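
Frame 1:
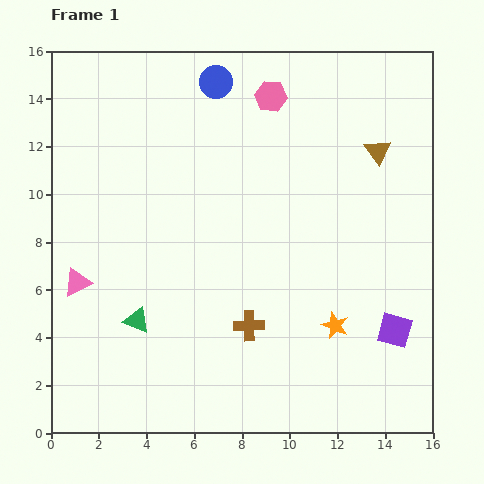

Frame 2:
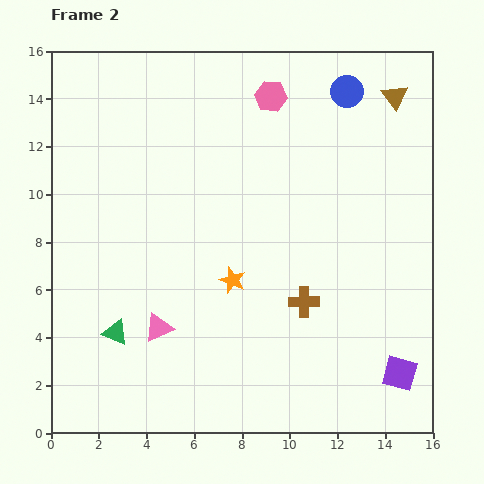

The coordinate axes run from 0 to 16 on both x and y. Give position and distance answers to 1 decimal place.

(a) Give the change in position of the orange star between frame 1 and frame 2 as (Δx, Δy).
(-4.3, 1.9)

The orange star was at (11.9, 4.5) in frame 1 and (7.6, 6.4) in frame 2.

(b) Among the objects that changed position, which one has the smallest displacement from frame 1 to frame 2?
the green triangle

(moved 1.0)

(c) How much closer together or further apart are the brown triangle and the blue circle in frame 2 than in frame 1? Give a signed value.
-5.4

Distance in frame 1: 7.4. Distance in frame 2: 2.0.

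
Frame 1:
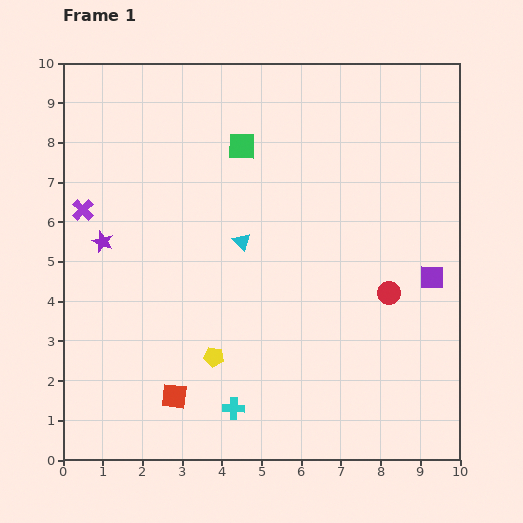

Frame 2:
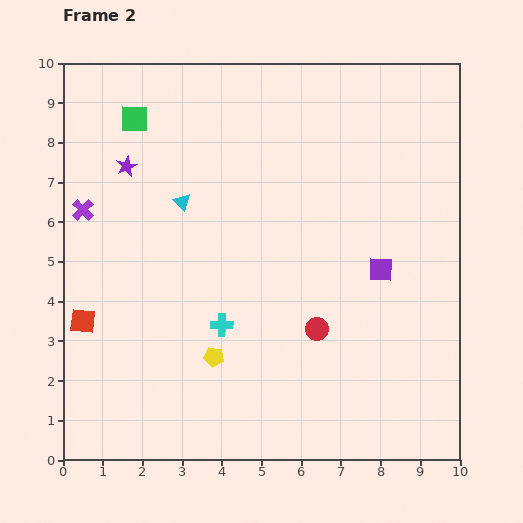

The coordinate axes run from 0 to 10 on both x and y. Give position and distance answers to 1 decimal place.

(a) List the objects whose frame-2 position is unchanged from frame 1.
the yellow pentagon, the purple cross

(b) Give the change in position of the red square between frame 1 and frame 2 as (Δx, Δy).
(-2.3, 1.9)

The red square was at (2.8, 1.6) in frame 1 and (0.5, 3.5) in frame 2.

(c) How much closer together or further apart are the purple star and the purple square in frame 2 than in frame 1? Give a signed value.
-1.4

Distance in frame 1: 8.3. Distance in frame 2: 6.9.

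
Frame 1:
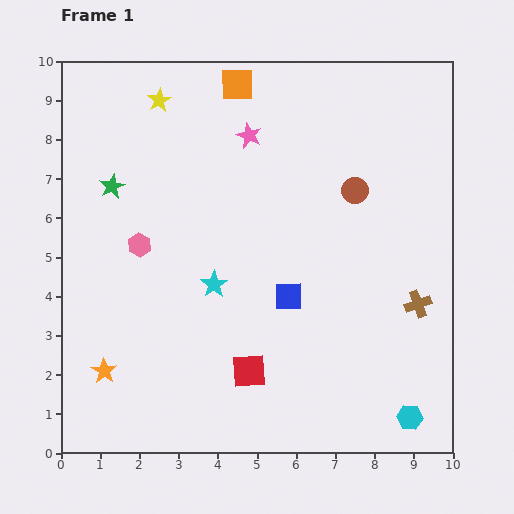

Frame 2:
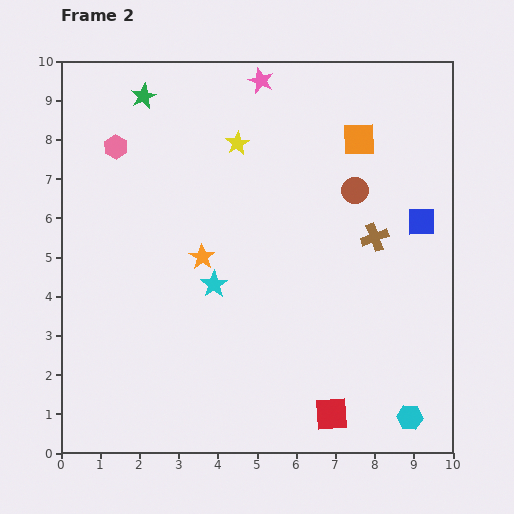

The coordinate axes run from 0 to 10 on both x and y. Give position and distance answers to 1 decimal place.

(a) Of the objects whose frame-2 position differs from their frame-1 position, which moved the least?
the pink star

(moved 1.4)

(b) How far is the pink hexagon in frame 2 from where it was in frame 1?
2.6

The pink hexagon moved from (2.0, 5.3) to (1.4, 7.8), a distance of √(0.6² + 2.5²) ≈ 2.6.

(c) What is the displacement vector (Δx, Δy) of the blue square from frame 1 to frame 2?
(3.4, 1.9)

The blue square was at (5.8, 4.0) in frame 1 and (9.2, 5.9) in frame 2.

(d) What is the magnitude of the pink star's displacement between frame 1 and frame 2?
1.4

The pink star moved from (4.8, 8.1) to (5.1, 9.5), a distance of √(0.3² + 1.4²) ≈ 1.4.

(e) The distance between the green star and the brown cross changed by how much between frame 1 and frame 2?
-1.5

Distance in frame 1: 8.4. Distance in frame 2: 6.9.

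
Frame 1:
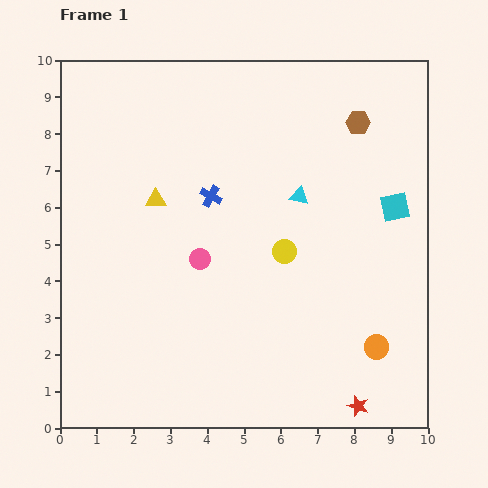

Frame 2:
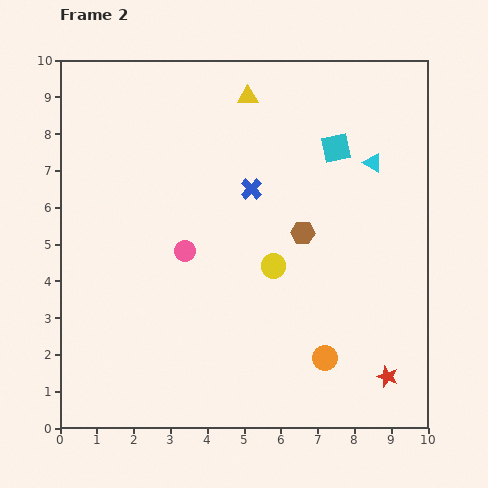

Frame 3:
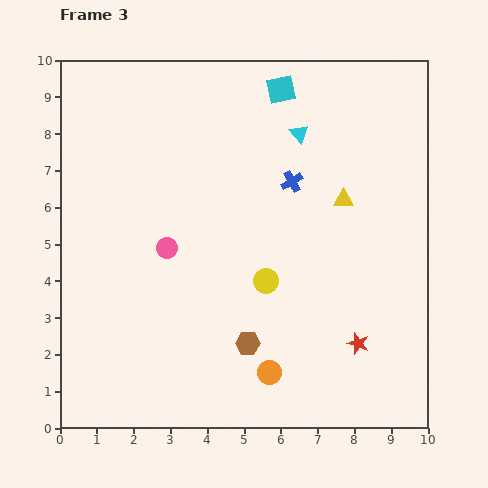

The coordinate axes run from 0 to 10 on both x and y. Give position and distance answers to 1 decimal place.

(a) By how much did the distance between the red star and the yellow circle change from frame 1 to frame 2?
-0.4

Distance in frame 1: 4.7. Distance in frame 2: 4.3.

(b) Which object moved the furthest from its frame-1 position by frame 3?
the brown hexagon

(moved 6.7; next 5.1)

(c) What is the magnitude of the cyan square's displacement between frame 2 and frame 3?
2.2

The cyan square moved from (7.5, 7.6) to (6.0, 9.2), a distance of √(1.5² + 1.6²) ≈ 2.2.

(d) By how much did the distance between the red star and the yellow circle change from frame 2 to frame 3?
-1.3

Distance in frame 2: 4.3. Distance in frame 3: 3.0.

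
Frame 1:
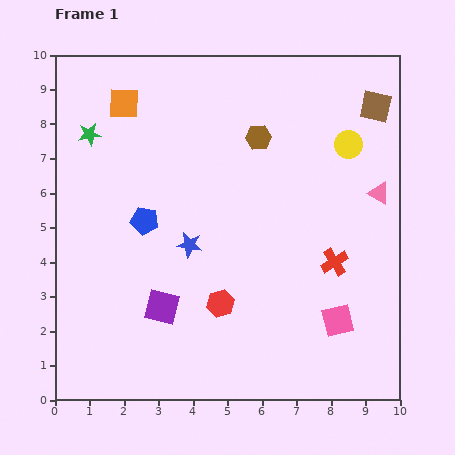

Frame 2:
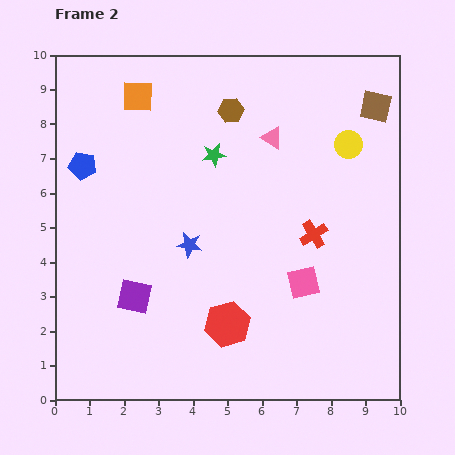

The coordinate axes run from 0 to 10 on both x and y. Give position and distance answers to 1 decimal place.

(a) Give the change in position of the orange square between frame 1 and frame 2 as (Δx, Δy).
(0.4, 0.2)

The orange square was at (2.0, 8.6) in frame 1 and (2.4, 8.8) in frame 2.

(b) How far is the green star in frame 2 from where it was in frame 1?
3.6

The green star moved from (1.0, 7.7) to (4.6, 7.1), a distance of √(3.6² + 0.6²) ≈ 3.6.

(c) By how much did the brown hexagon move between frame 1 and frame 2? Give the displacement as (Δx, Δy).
(-0.8, 0.8)

The brown hexagon was at (5.9, 7.6) in frame 1 and (5.1, 8.4) in frame 2.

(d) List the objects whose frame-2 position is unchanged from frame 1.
the yellow circle, the blue star, the brown square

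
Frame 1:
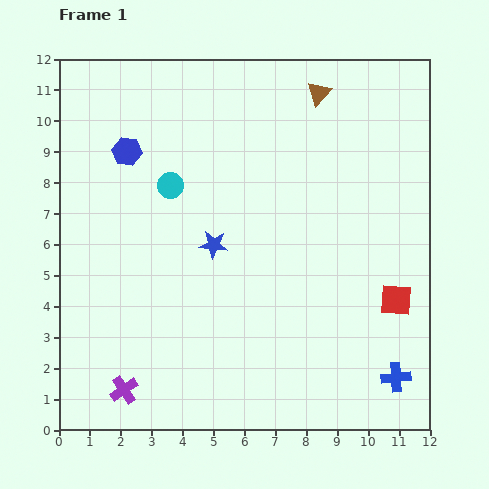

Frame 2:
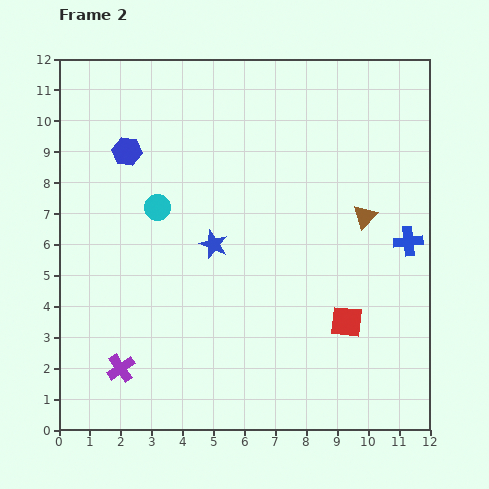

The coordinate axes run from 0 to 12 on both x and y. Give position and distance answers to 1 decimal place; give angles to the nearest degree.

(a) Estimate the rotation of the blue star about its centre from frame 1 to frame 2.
17° clockwise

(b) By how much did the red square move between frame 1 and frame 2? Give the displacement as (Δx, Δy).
(-1.6, -0.7)

The red square was at (10.9, 4.2) in frame 1 and (9.3, 3.5) in frame 2.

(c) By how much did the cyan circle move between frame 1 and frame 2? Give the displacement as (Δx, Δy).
(-0.4, -0.7)

The cyan circle was at (3.6, 7.9) in frame 1 and (3.2, 7.2) in frame 2.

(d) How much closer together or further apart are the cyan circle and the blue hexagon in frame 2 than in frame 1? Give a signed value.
+0.3

Distance in frame 1: 1.8. Distance in frame 2: 2.1.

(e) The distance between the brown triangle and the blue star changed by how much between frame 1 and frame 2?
-1.0

Distance in frame 1: 6.0. Distance in frame 2: 5.0.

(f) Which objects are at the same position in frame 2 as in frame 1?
the blue hexagon, the blue star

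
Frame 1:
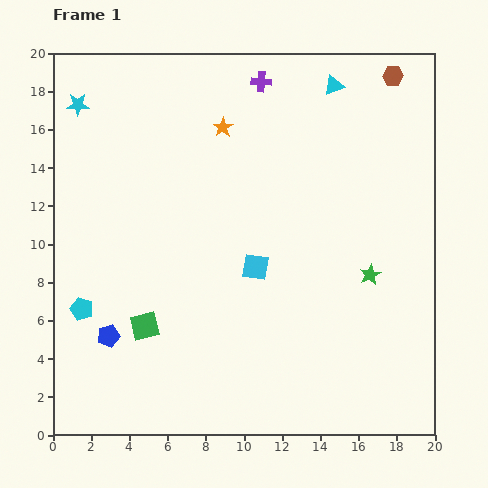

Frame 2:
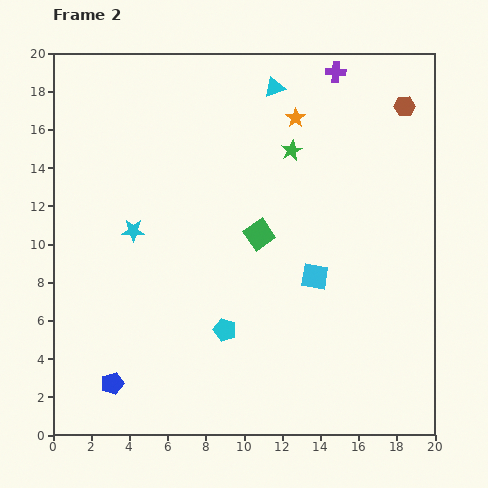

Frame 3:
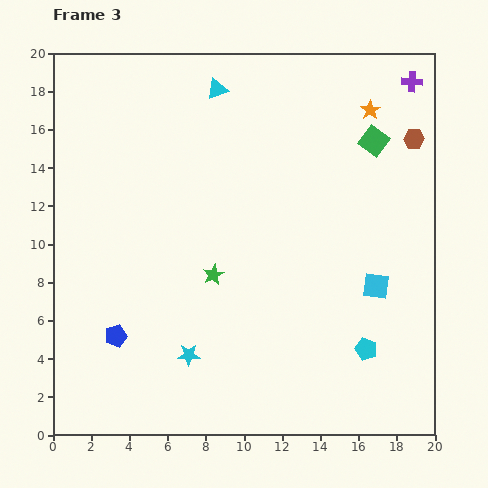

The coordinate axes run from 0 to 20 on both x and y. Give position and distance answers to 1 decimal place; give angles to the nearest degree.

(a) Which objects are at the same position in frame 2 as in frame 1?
none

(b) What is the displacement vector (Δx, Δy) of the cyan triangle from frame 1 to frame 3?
(-6.1, -0.2)

The cyan triangle was at (14.7, 18.3) in frame 1 and (8.6, 18.1) in frame 3.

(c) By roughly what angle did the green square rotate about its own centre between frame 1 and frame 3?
40° counter-clockwise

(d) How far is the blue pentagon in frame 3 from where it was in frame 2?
2.5

The blue pentagon moved from (3.1, 2.7) to (3.3, 5.2), a distance of √(0.2² + 2.5²) ≈ 2.5.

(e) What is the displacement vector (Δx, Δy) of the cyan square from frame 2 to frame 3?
(3.2, -0.5)

The cyan square was at (13.7, 8.3) in frame 2 and (16.9, 7.8) in frame 3.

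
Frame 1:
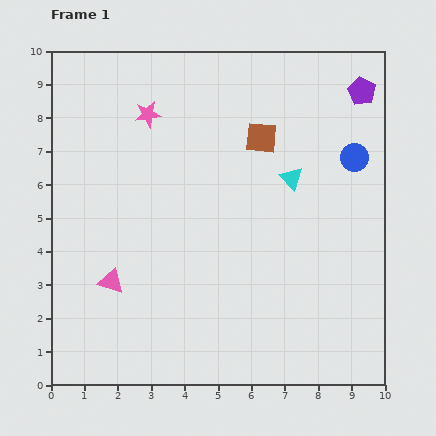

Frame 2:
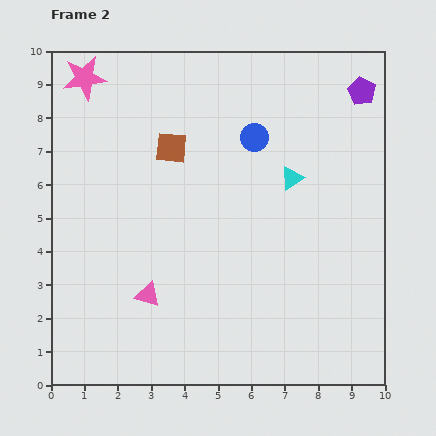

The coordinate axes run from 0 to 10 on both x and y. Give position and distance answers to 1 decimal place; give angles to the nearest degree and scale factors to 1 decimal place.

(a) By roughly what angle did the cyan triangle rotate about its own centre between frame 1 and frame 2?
42° clockwise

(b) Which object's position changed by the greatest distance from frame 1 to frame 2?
the blue circle

(moved 3.1; next 2.7)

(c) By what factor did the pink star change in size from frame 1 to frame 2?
1.7×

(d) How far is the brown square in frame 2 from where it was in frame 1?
2.7

The brown square moved from (6.3, 7.4) to (3.6, 7.1), a distance of √(2.7² + 0.3²) ≈ 2.7.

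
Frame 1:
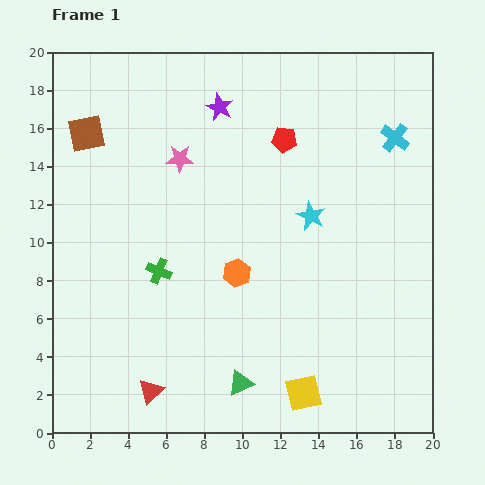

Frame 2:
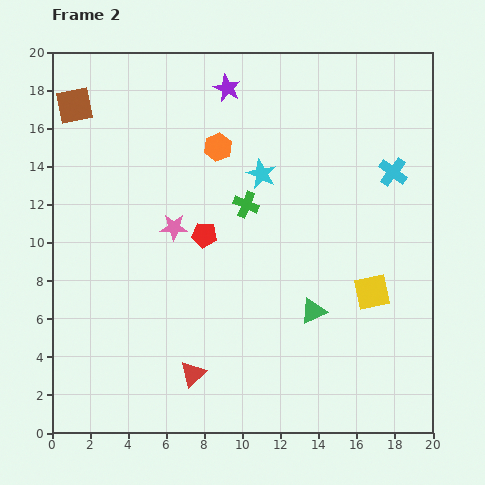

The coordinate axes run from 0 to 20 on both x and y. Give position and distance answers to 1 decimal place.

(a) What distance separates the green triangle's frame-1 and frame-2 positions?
5.4

The green triangle moved from (9.9, 2.6) to (13.7, 6.4), a distance of √(3.8² + 3.8²) ≈ 5.4.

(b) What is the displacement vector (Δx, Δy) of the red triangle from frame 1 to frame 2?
(2.2, 0.9)

The red triangle was at (5.2, 2.2) in frame 1 and (7.4, 3.1) in frame 2.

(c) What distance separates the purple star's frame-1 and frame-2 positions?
1.1

The purple star moved from (8.8, 17.1) to (9.2, 18.1), a distance of √(0.4² + 1.0²) ≈ 1.1.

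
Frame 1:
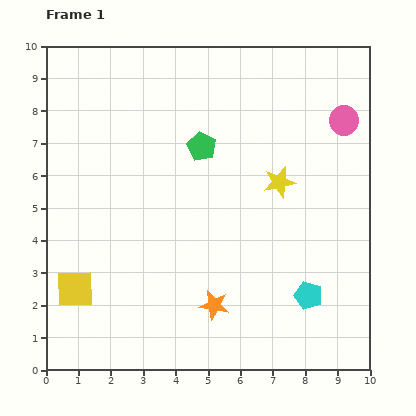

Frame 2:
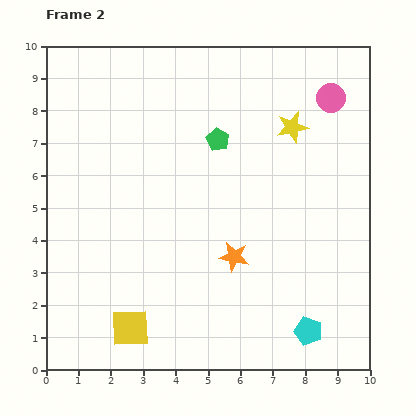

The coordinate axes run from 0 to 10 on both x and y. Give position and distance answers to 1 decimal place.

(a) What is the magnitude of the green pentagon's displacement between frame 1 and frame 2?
0.5

The green pentagon moved from (4.8, 6.9) to (5.3, 7.1), a distance of √(0.5² + 0.2²) ≈ 0.5.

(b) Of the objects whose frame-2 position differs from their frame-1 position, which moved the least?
the green pentagon

(moved 0.5)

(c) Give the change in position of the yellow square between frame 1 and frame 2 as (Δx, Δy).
(1.7, -1.2)

The yellow square was at (0.9, 2.5) in frame 1 and (2.6, 1.3) in frame 2.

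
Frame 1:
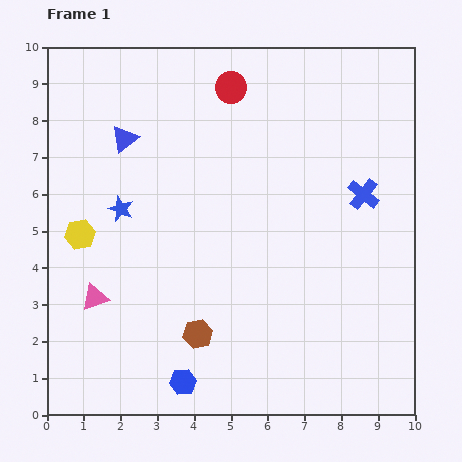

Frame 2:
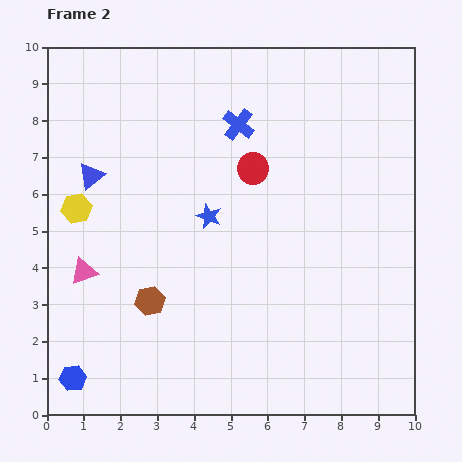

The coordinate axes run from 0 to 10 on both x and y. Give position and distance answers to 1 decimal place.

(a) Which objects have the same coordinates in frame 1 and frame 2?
none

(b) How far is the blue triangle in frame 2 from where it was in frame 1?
1.3

The blue triangle moved from (2.1, 7.5) to (1.2, 6.5), a distance of √(0.9² + 1.0²) ≈ 1.3.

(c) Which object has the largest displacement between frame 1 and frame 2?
the blue cross

(moved 3.9; next 3.0)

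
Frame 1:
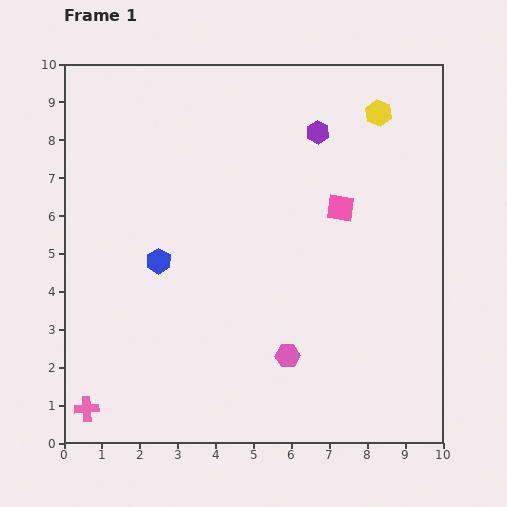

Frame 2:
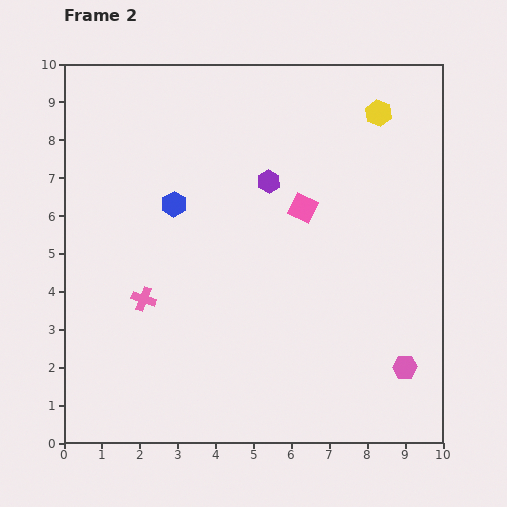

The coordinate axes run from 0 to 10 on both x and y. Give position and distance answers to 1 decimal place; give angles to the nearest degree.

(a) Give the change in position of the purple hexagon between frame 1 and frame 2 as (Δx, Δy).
(-1.3, -1.3)

The purple hexagon was at (6.7, 8.2) in frame 1 and (5.4, 6.9) in frame 2.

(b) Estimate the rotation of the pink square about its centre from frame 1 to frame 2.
18° clockwise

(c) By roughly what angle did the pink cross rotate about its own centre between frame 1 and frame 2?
23° clockwise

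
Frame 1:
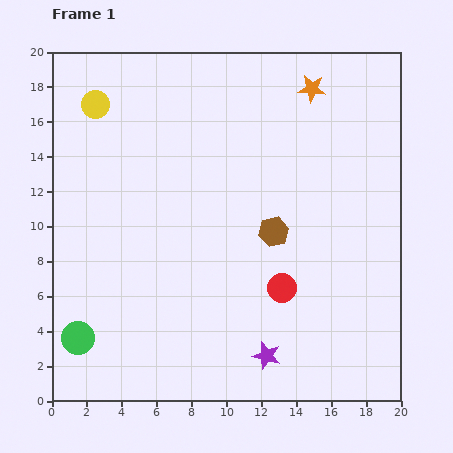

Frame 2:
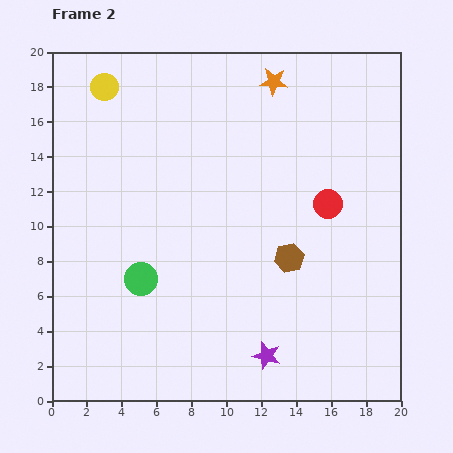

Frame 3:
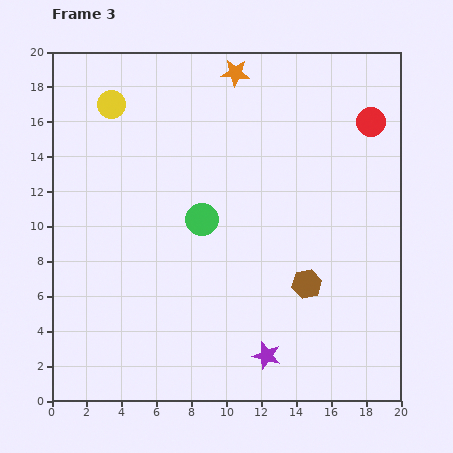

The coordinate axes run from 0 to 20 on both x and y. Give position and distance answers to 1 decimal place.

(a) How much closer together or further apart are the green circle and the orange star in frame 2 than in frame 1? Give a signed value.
-6.0

Distance in frame 1: 19.6. Distance in frame 2: 13.6.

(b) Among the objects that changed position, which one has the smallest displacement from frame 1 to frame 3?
the yellow circle

(moved 0.9)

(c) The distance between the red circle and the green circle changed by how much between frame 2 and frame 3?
-0.3

Distance in frame 2: 11.5. Distance in frame 3: 11.2.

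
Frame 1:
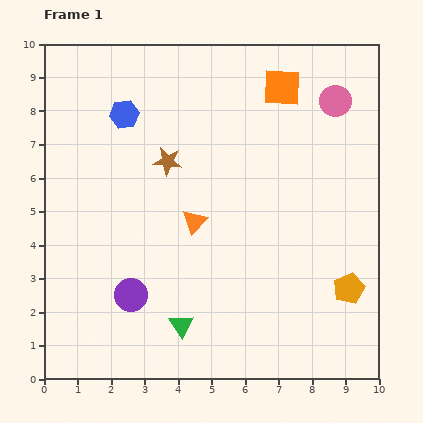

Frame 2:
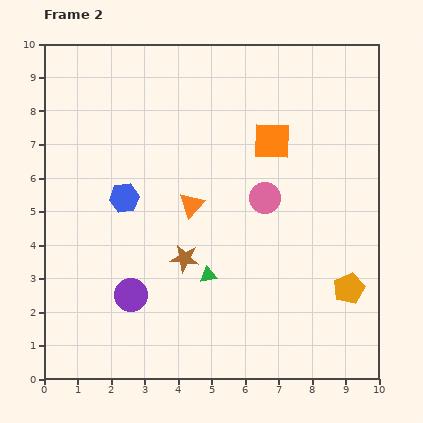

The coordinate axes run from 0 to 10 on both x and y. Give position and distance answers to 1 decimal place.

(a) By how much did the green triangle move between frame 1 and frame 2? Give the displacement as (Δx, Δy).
(0.8, 1.5)

The green triangle was at (4.1, 1.6) in frame 1 and (4.9, 3.1) in frame 2.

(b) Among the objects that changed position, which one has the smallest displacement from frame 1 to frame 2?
the orange triangle

(moved 0.5)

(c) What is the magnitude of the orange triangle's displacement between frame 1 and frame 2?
0.5

The orange triangle moved from (4.5, 4.7) to (4.4, 5.2), a distance of √(0.1² + 0.5²) ≈ 0.5.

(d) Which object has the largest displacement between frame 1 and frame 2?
the pink circle

(moved 3.6; next 2.9)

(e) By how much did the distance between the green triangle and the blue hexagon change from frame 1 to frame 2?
-3.1

Distance in frame 1: 6.5. Distance in frame 2: 3.4.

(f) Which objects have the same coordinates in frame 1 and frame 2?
the purple circle, the orange pentagon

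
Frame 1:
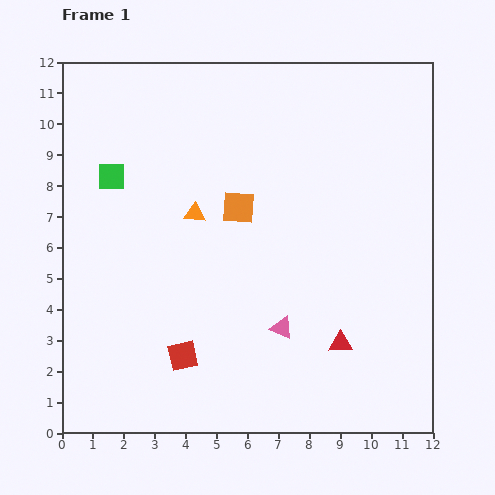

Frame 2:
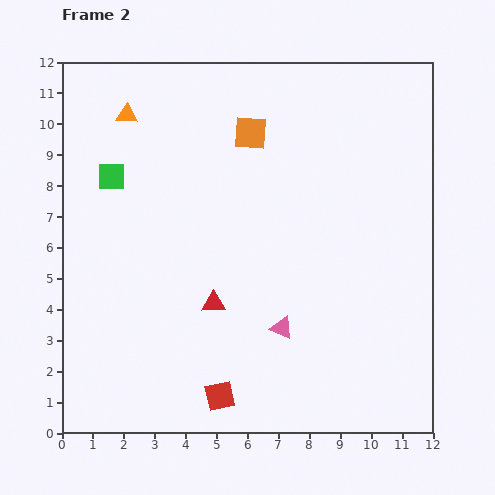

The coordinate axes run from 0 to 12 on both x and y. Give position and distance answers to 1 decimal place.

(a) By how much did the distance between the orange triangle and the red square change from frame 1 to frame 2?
+5.0

Distance in frame 1: 4.6. Distance in frame 2: 9.6.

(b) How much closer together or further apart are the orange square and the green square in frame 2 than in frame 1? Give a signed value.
+0.5

Distance in frame 1: 4.2. Distance in frame 2: 4.7.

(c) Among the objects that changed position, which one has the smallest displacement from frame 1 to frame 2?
the red square

(moved 1.8)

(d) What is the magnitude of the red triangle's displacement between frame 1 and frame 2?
4.3

The red triangle moved from (9.0, 2.9) to (4.9, 4.2), a distance of √(4.1² + 1.3²) ≈ 4.3.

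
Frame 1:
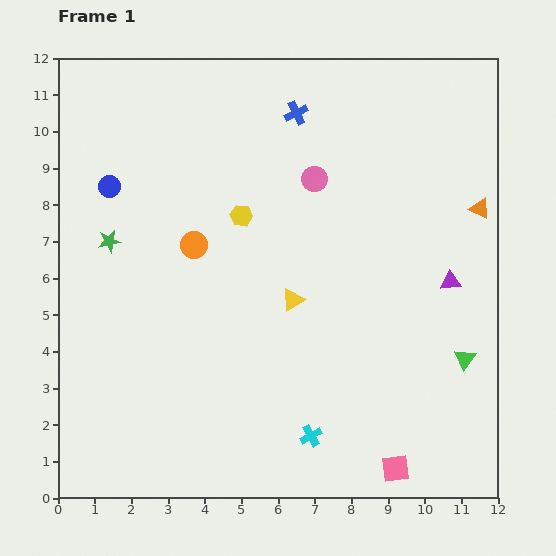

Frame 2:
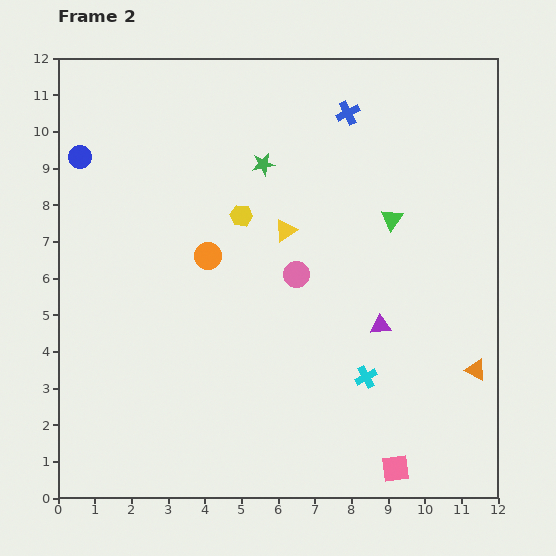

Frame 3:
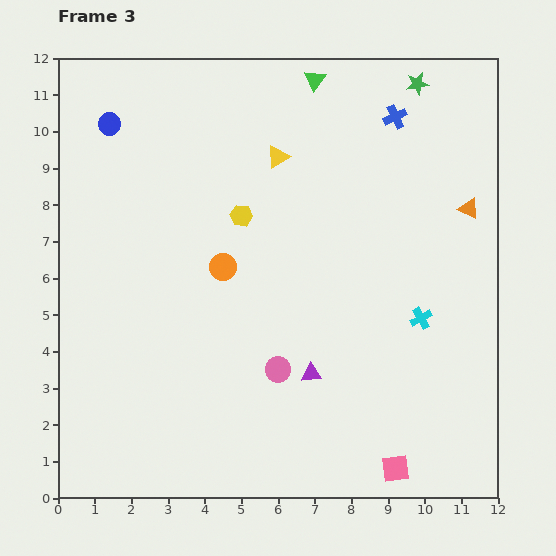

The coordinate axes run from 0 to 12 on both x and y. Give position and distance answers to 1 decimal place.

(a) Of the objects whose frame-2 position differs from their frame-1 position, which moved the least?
the orange circle

(moved 0.5)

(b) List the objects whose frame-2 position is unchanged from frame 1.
the yellow hexagon, the pink square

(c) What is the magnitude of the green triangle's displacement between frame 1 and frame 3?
8.6

The green triangle moved from (11.1, 3.8) to (7.0, 11.4), a distance of √(4.1² + 7.6²) ≈ 8.6.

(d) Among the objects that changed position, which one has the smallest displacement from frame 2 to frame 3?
the orange circle

(moved 0.5)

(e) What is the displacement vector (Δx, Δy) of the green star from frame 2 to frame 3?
(4.2, 2.2)

The green star was at (5.6, 9.1) in frame 2 and (9.8, 11.3) in frame 3.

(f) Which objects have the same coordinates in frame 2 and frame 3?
the yellow hexagon, the pink square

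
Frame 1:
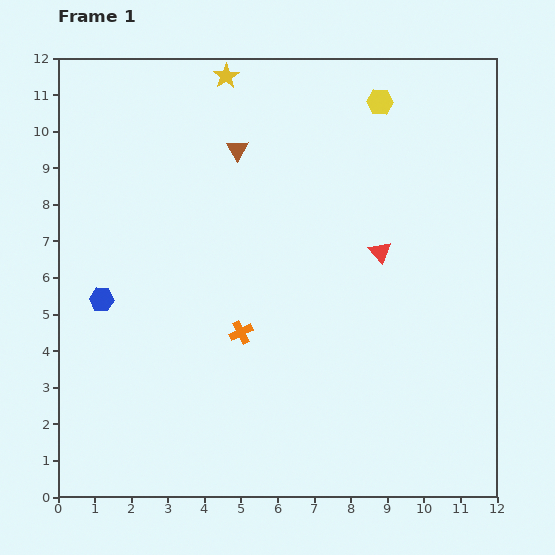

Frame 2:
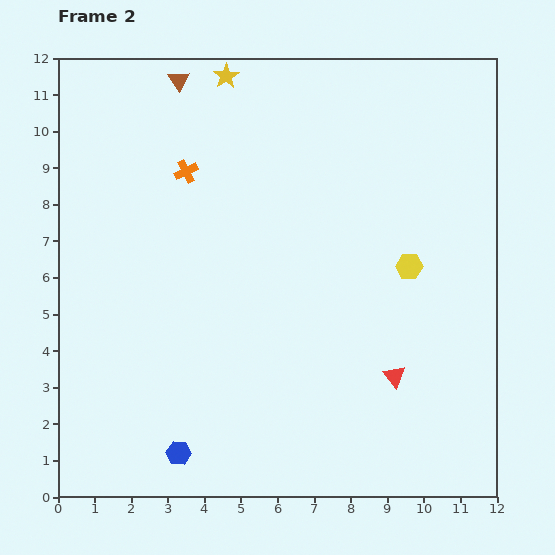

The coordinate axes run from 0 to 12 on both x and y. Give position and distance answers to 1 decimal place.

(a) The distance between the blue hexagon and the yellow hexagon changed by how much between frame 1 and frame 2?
-1.2

Distance in frame 1: 9.3. Distance in frame 2: 8.1.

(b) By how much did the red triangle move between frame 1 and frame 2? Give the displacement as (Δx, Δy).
(0.4, -3.4)

The red triangle was at (8.8, 6.7) in frame 1 and (9.2, 3.3) in frame 2.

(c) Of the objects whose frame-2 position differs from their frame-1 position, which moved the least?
the brown triangle

(moved 2.5)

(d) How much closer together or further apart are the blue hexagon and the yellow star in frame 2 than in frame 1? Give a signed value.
+3.4

Distance in frame 1: 7.0. Distance in frame 2: 10.4.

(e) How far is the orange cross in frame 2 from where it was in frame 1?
4.6

The orange cross moved from (5.0, 4.5) to (3.5, 8.9), a distance of √(1.5² + 4.4²) ≈ 4.6.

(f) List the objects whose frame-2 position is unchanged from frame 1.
the yellow star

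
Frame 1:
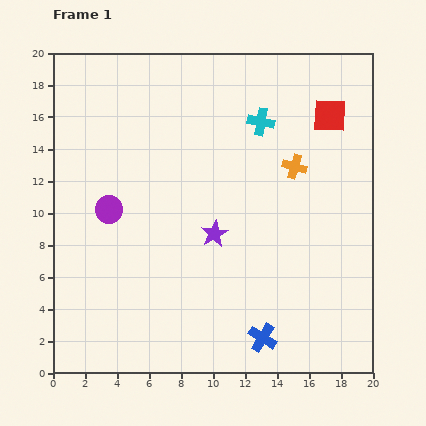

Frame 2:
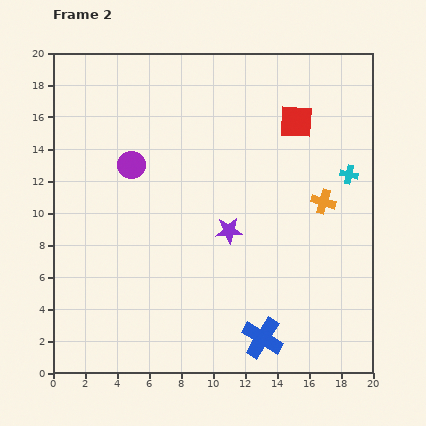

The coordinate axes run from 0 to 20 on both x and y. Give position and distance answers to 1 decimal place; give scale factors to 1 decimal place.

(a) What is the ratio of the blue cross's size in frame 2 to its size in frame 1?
1.4×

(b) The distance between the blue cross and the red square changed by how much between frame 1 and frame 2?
-0.8

Distance in frame 1: 14.5. Distance in frame 2: 13.7.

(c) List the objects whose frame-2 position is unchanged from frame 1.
the blue cross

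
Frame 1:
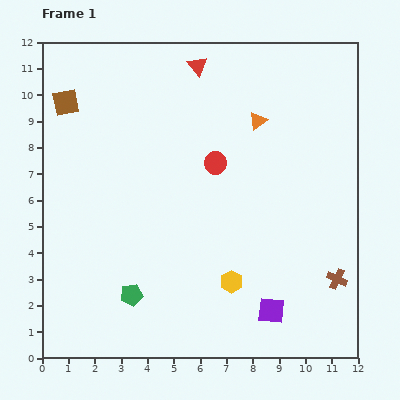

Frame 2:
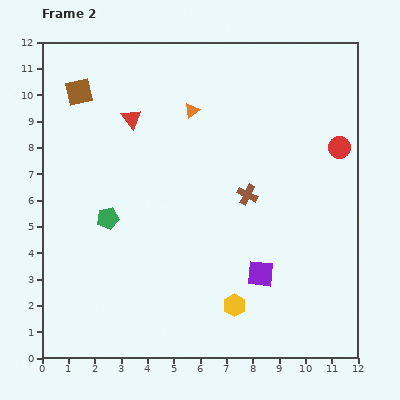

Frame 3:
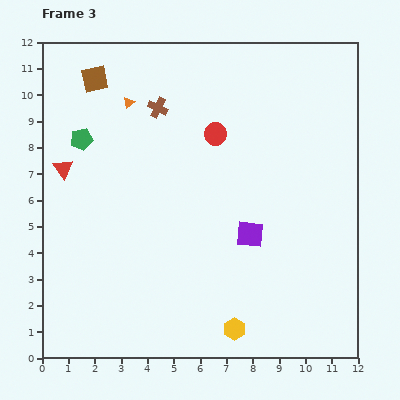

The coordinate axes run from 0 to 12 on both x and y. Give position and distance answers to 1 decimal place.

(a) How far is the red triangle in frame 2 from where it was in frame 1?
3.2

The red triangle moved from (5.9, 11.1) to (3.4, 9.1), a distance of √(2.5² + 2.0²) ≈ 3.2.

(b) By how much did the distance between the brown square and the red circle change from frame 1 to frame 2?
+4.0

Distance in frame 1: 6.1. Distance in frame 2: 10.1.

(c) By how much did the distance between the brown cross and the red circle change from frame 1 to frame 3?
-4.0

Distance in frame 1: 6.4. Distance in frame 3: 2.4.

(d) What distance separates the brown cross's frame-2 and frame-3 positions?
4.7

The brown cross moved from (7.8, 6.2) to (4.4, 9.5), a distance of √(3.4² + 3.3²) ≈ 4.7.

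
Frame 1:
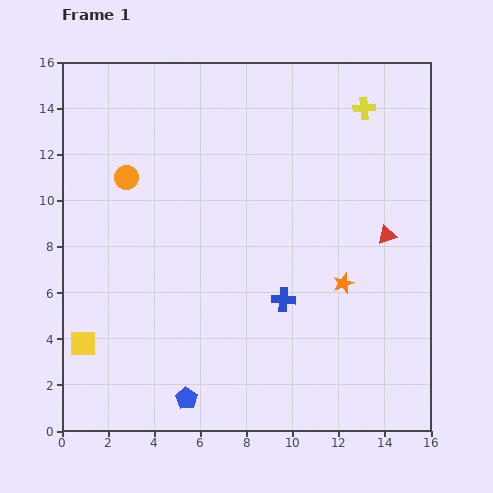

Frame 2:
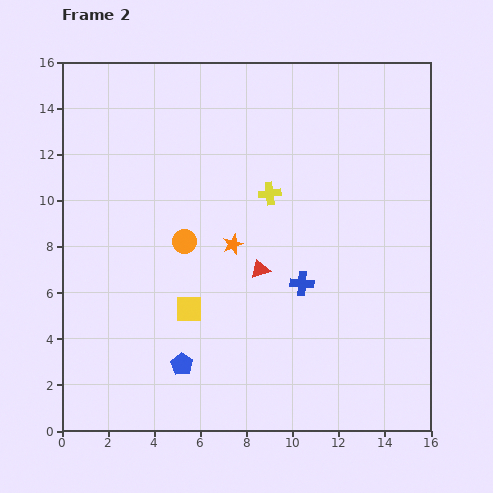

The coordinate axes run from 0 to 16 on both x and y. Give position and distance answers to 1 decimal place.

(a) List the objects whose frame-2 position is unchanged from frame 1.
none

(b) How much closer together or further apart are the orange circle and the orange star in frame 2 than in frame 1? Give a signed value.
-8.4

Distance in frame 1: 10.5. Distance in frame 2: 2.1.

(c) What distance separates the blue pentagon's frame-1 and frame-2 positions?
1.5

The blue pentagon moved from (5.4, 1.4) to (5.2, 2.9), a distance of √(0.2² + 1.5²) ≈ 1.5.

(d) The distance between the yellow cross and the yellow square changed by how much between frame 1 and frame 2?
-9.8

Distance in frame 1: 15.9. Distance in frame 2: 6.1.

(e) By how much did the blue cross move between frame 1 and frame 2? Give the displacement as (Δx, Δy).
(0.8, 0.7)

The blue cross was at (9.6, 5.7) in frame 1 and (10.4, 6.4) in frame 2.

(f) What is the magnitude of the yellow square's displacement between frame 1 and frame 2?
4.8

The yellow square moved from (0.9, 3.8) to (5.5, 5.3), a distance of √(4.6² + 1.5²) ≈ 4.8.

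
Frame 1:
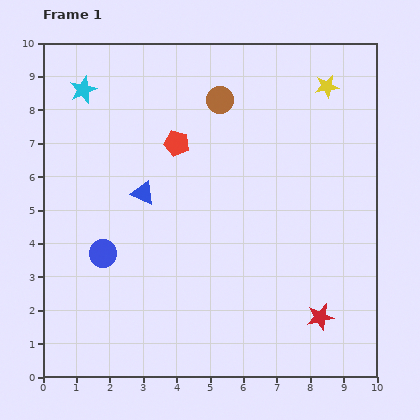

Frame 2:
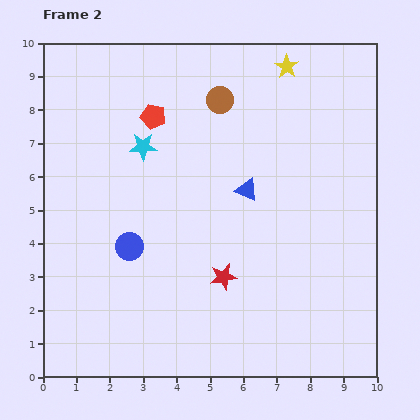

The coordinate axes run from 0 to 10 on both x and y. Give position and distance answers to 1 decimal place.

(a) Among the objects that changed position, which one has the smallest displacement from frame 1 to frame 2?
the blue circle

(moved 0.8)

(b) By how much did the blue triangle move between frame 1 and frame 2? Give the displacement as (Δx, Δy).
(3.1, 0.1)

The blue triangle was at (3.0, 5.5) in frame 1 and (6.1, 5.6) in frame 2.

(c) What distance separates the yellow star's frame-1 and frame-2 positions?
1.3

The yellow star moved from (8.5, 8.7) to (7.3, 9.3), a distance of √(1.2² + 0.6²) ≈ 1.3.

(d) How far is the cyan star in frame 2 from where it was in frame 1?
2.5

The cyan star moved from (1.2, 8.6) to (3.0, 6.9), a distance of √(1.8² + 1.7²) ≈ 2.5.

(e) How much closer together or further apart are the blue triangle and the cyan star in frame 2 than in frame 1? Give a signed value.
-0.2

Distance in frame 1: 3.6. Distance in frame 2: 3.4.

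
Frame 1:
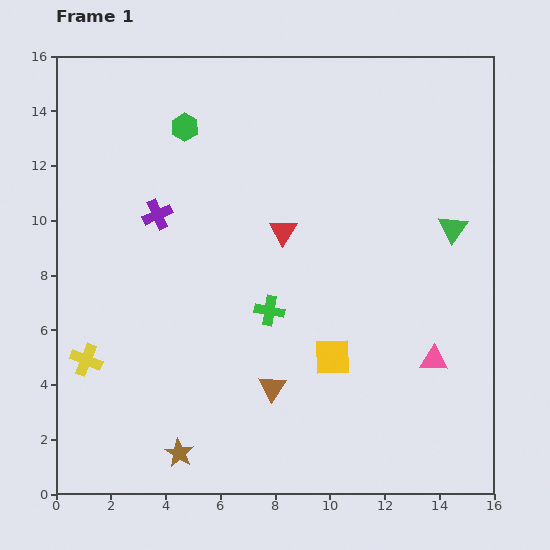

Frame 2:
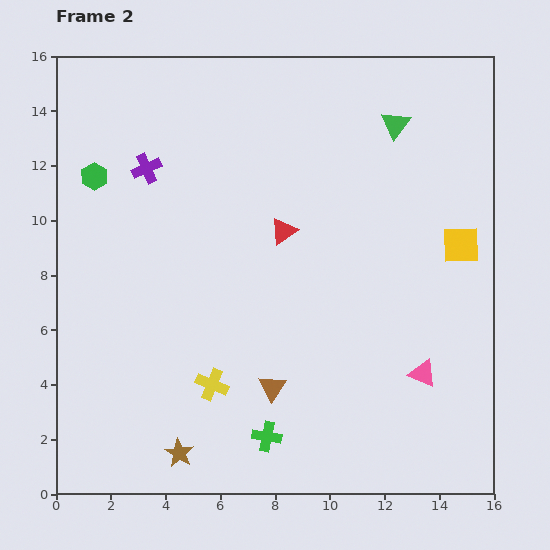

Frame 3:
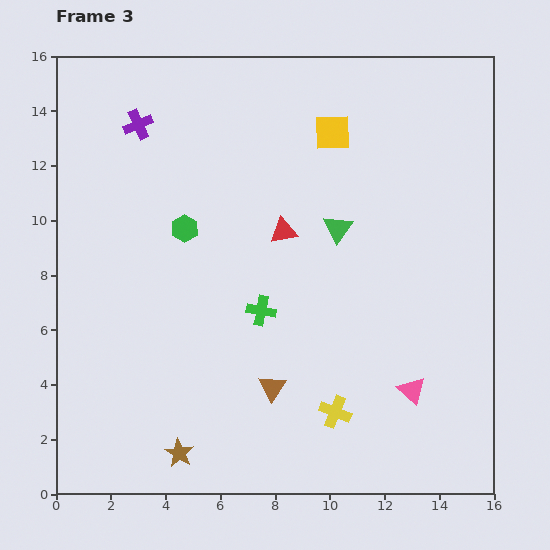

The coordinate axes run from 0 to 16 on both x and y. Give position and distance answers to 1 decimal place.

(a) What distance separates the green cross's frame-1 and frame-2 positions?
4.6

The green cross moved from (7.8, 6.7) to (7.7, 2.1), a distance of √(0.1² + 4.6²) ≈ 4.6.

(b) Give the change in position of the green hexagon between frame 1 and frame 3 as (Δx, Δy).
(0.0, -3.7)

The green hexagon was at (4.7, 13.4) in frame 1 and (4.7, 9.7) in frame 3.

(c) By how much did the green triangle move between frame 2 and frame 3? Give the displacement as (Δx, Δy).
(-2.1, -3.8)

The green triangle was at (12.4, 13.5) in frame 2 and (10.3, 9.7) in frame 3.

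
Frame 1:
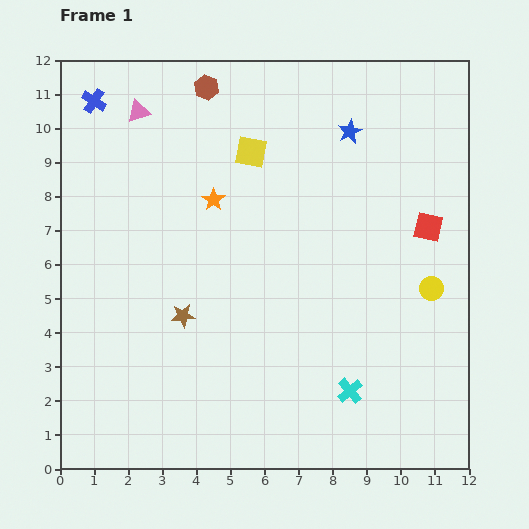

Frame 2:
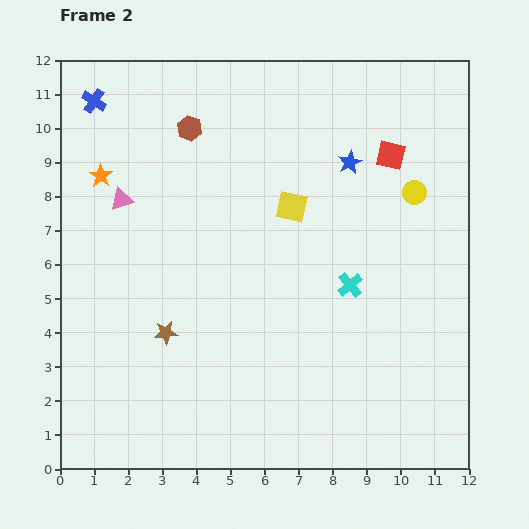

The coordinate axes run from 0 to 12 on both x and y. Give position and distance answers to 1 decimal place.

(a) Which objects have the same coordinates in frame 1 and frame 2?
the blue cross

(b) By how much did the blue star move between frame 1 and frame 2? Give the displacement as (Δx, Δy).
(0.0, -0.9)

The blue star was at (8.5, 9.9) in frame 1 and (8.5, 9.0) in frame 2.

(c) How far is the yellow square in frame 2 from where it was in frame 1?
2.0

The yellow square moved from (5.6, 9.3) to (6.8, 7.7), a distance of √(1.2² + 1.6²) ≈ 2.0.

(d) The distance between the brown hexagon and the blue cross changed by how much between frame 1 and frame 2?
-0.4

Distance in frame 1: 3.3. Distance in frame 2: 2.9.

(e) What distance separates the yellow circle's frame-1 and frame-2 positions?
2.8

The yellow circle moved from (10.9, 5.3) to (10.4, 8.1), a distance of √(0.5² + 2.8²) ≈ 2.8.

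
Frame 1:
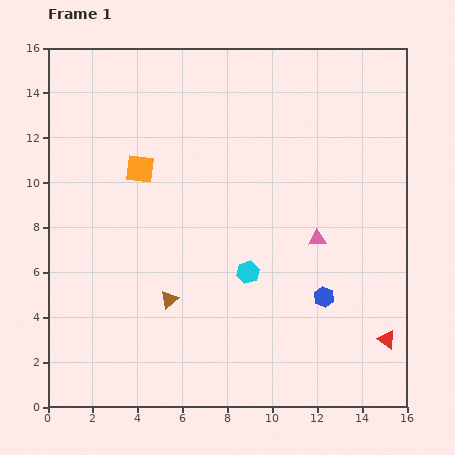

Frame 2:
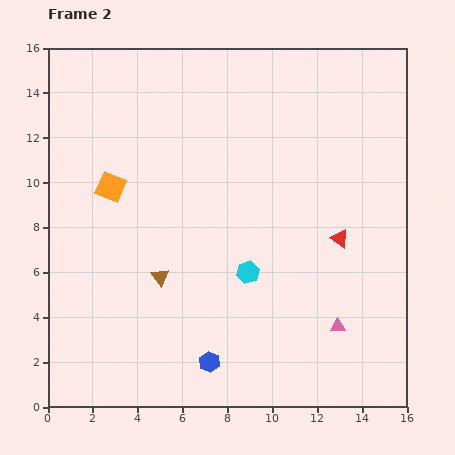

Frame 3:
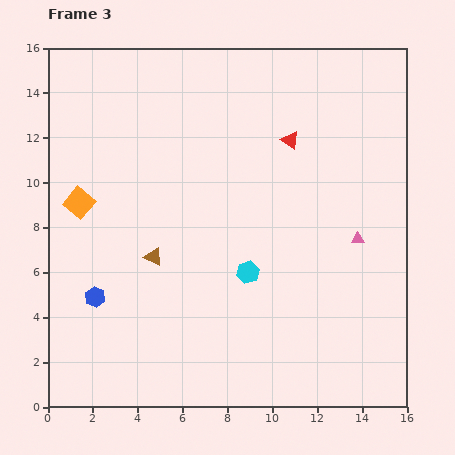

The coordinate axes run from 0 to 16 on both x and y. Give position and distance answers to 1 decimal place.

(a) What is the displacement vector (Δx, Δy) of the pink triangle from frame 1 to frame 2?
(0.9, -3.9)

The pink triangle was at (12.0, 7.5) in frame 1 and (12.9, 3.6) in frame 2.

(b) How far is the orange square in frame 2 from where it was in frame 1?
1.5

The orange square moved from (4.1, 10.6) to (2.8, 9.8), a distance of √(1.3² + 0.8²) ≈ 1.5.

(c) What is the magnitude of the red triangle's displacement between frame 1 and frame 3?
9.9

The red triangle moved from (15.1, 3.0) to (10.8, 11.9), a distance of √(4.3² + 8.9²) ≈ 9.9.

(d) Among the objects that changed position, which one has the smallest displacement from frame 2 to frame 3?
the brown triangle

(moved 0.9)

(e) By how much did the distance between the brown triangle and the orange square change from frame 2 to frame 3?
-0.5

Distance in frame 2: 4.6. Distance in frame 3: 4.1.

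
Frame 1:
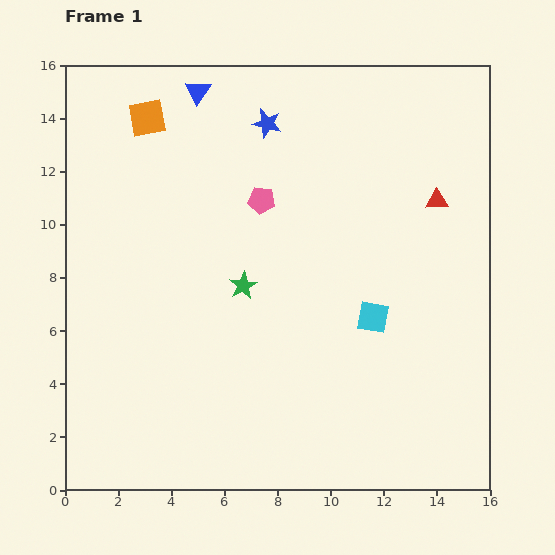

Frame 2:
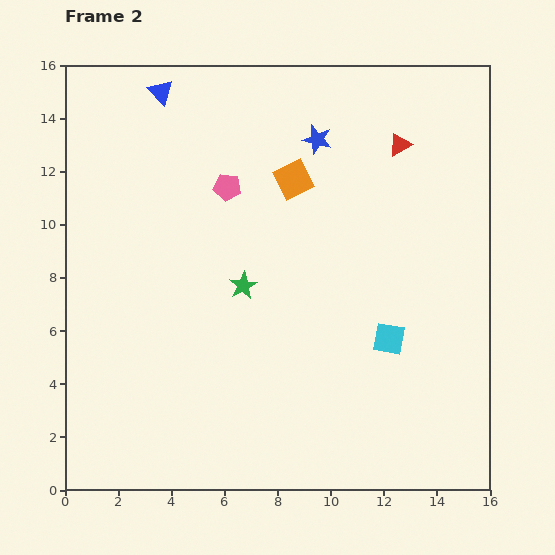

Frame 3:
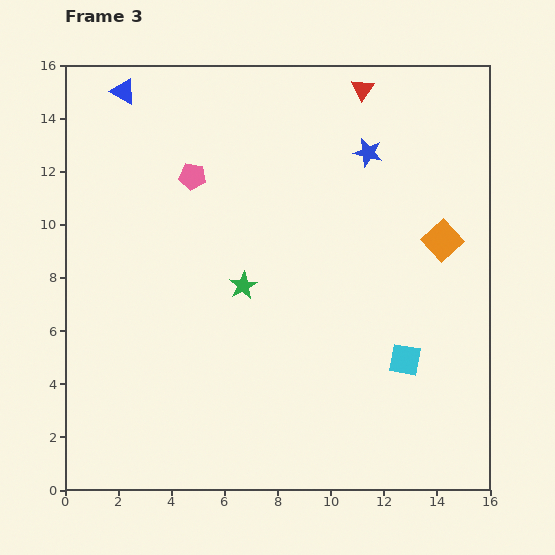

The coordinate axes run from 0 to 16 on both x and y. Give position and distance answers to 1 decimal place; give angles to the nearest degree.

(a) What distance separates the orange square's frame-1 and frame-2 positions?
6.0

The orange square moved from (3.1, 14.0) to (8.6, 11.7), a distance of √(5.5² + 2.3²) ≈ 6.0.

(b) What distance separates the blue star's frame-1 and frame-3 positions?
4.0

The blue star moved from (7.6, 13.8) to (11.4, 12.7), a distance of √(3.8² + 1.1²) ≈ 4.0.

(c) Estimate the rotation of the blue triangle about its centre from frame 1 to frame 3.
34° counter-clockwise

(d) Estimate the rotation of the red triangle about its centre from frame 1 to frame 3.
52° counter-clockwise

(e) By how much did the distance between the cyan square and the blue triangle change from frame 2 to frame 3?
+1.9

Distance in frame 2: 12.7. Distance in frame 3: 14.6.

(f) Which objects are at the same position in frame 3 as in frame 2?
the green star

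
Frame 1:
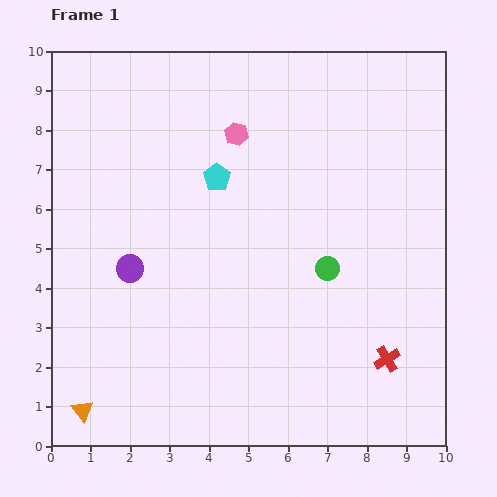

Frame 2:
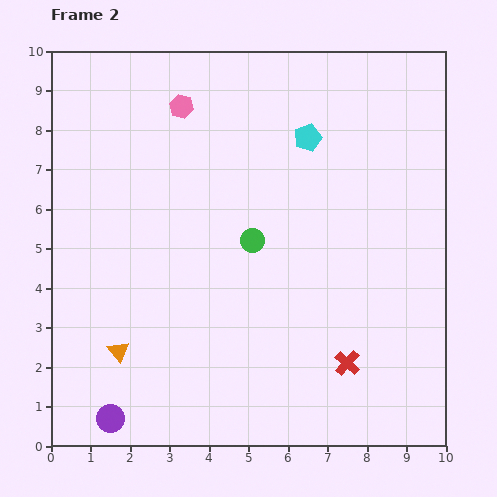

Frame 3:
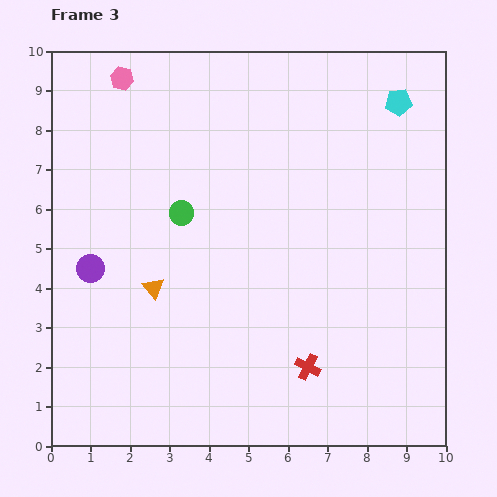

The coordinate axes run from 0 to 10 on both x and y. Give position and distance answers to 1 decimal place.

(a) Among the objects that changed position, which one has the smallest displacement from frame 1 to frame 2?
the red cross

(moved 1.0)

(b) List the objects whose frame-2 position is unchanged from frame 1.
none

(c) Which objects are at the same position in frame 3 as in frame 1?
none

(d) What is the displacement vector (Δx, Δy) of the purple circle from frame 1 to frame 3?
(-1.0, 0.0)

The purple circle was at (2.0, 4.5) in frame 1 and (1.0, 4.5) in frame 3.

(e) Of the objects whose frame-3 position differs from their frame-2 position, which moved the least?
the red cross

(moved 1.0)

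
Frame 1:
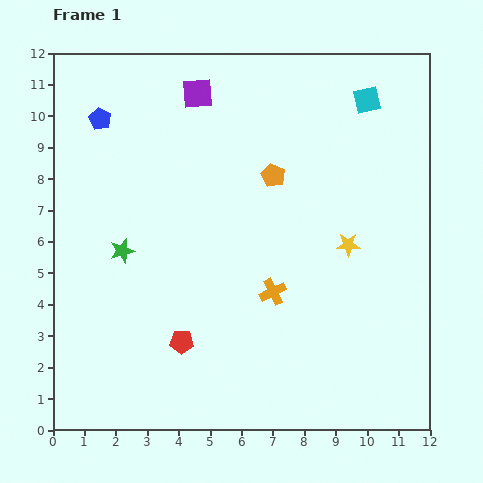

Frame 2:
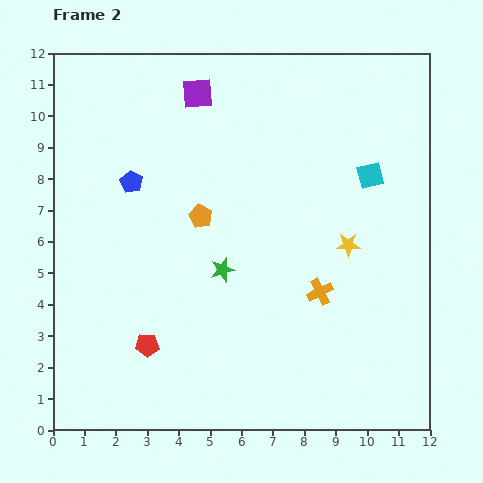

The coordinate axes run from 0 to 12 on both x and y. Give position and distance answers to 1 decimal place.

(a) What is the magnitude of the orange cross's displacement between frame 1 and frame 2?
1.5

The orange cross moved from (7.0, 4.4) to (8.5, 4.4), a distance of √(1.5² + 0.0²) ≈ 1.5.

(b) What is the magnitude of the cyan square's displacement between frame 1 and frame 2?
2.4

The cyan square moved from (10.0, 10.5) to (10.1, 8.1), a distance of √(0.1² + 2.4²) ≈ 2.4.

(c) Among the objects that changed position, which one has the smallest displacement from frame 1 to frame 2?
the red pentagon

(moved 1.1)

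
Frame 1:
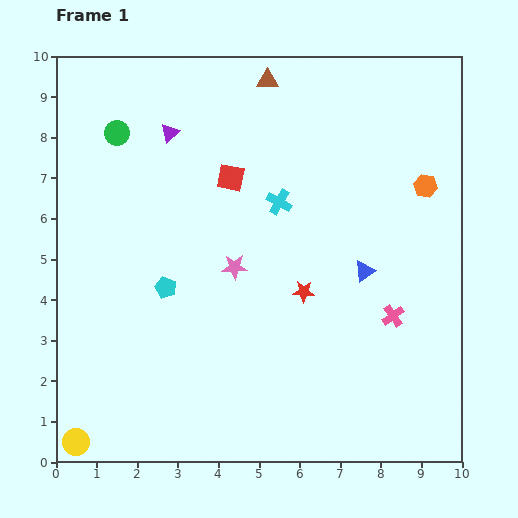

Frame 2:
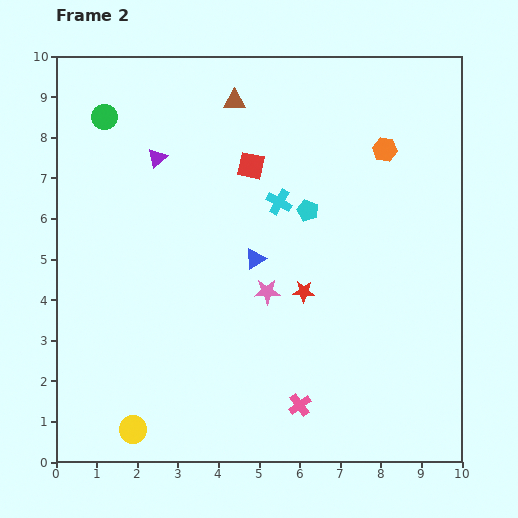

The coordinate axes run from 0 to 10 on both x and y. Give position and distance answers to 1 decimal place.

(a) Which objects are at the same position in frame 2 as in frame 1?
the red star, the cyan cross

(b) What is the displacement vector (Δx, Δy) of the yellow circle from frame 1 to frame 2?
(1.4, 0.3)

The yellow circle was at (0.5, 0.5) in frame 1 and (1.9, 0.8) in frame 2.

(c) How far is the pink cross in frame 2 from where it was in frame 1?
3.2

The pink cross moved from (8.3, 3.6) to (6.0, 1.4), a distance of √(2.3² + 2.2²) ≈ 3.2.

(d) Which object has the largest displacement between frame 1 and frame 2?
the cyan pentagon

(moved 4.0; next 3.2)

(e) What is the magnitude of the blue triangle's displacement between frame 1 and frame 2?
2.7

The blue triangle moved from (7.6, 4.7) to (4.9, 5.0), a distance of √(2.7² + 0.3²) ≈ 2.7.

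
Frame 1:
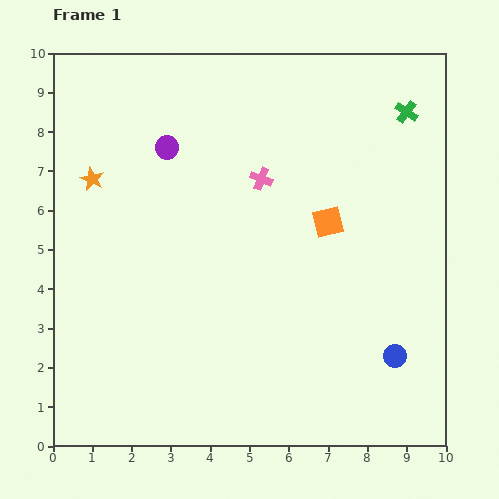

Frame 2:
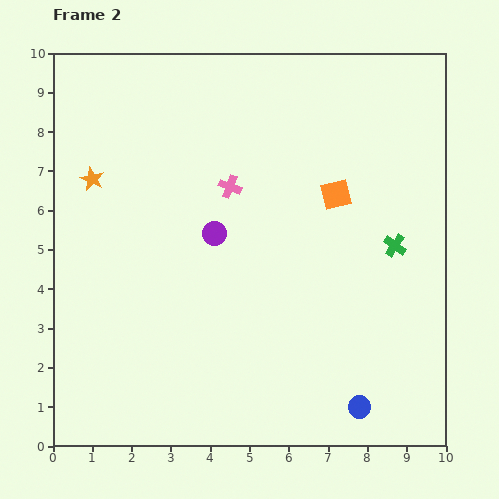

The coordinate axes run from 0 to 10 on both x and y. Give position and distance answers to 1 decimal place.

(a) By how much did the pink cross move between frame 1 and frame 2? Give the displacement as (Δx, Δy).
(-0.8, -0.2)

The pink cross was at (5.3, 6.8) in frame 1 and (4.5, 6.6) in frame 2.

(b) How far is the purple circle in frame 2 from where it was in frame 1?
2.5

The purple circle moved from (2.9, 7.6) to (4.1, 5.4), a distance of √(1.2² + 2.2²) ≈ 2.5.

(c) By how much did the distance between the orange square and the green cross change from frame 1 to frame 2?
-1.4

Distance in frame 1: 3.4. Distance in frame 2: 2.0.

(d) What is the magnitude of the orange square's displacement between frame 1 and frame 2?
0.7

The orange square moved from (7.0, 5.7) to (7.2, 6.4), a distance of √(0.2² + 0.7²) ≈ 0.7.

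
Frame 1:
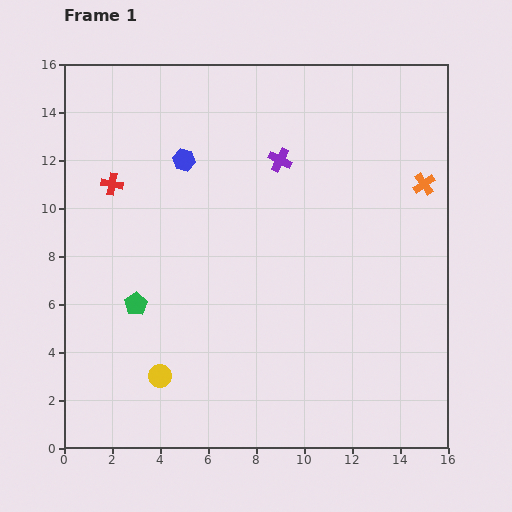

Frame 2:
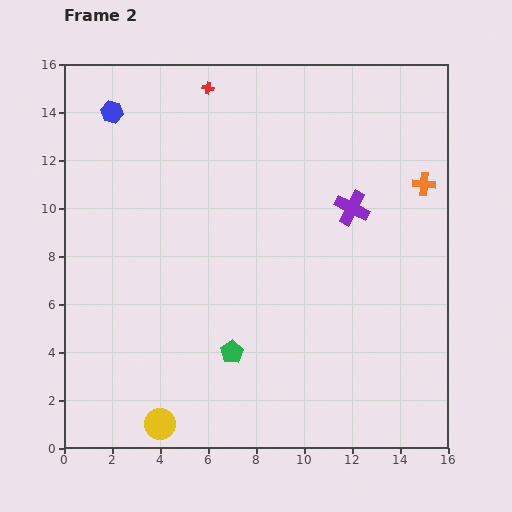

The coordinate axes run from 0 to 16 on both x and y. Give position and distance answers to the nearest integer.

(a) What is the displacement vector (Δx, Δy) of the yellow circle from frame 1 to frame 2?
(0, -2)

The yellow circle was at (4, 3) in frame 1 and (4, 1) in frame 2.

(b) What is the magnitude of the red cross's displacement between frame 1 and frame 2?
6

The red cross moved from (2, 11) to (6, 15), a distance of √(4² + 4²) ≈ 6.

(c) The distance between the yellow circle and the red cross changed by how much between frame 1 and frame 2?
+6

Distance in frame 1: 8. Distance in frame 2: 14.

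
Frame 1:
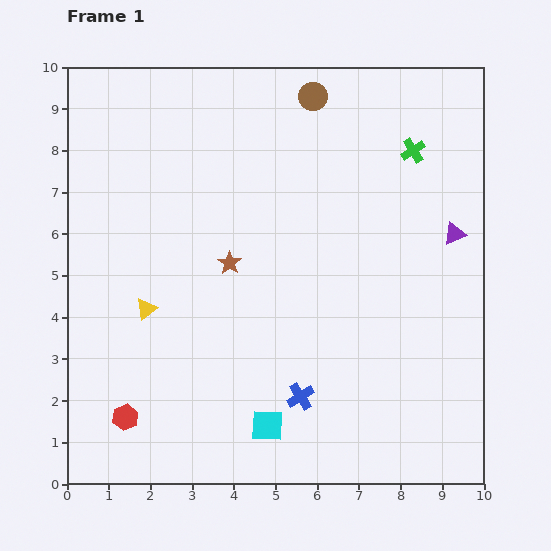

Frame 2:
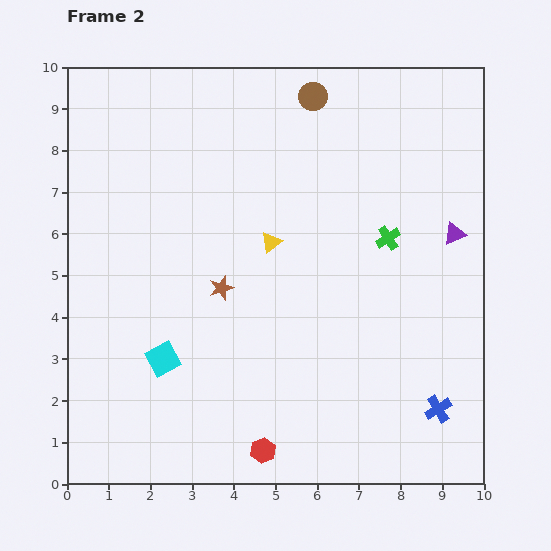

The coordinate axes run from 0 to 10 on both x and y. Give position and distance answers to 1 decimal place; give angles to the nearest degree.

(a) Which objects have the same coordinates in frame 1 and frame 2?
the purple triangle, the brown circle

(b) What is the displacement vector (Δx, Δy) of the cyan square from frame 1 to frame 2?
(-2.5, 1.6)

The cyan square was at (4.8, 1.4) in frame 1 and (2.3, 3.0) in frame 2.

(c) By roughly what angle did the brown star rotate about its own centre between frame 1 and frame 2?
20° clockwise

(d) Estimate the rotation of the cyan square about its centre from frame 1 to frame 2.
31° counter-clockwise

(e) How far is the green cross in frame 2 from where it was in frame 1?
2.2

The green cross moved from (8.3, 8.0) to (7.7, 5.9), a distance of √(0.6² + 2.1²) ≈ 2.2.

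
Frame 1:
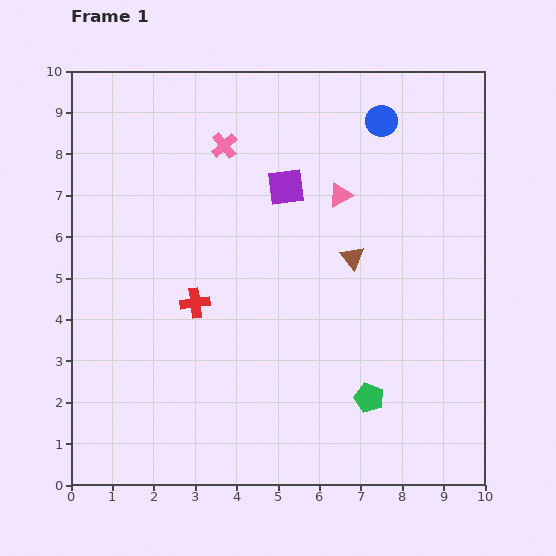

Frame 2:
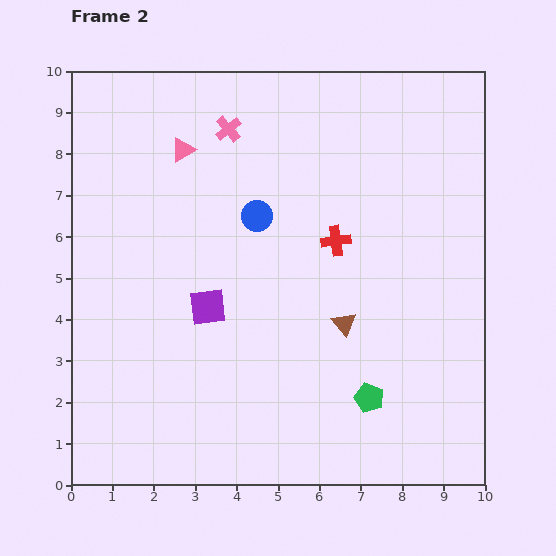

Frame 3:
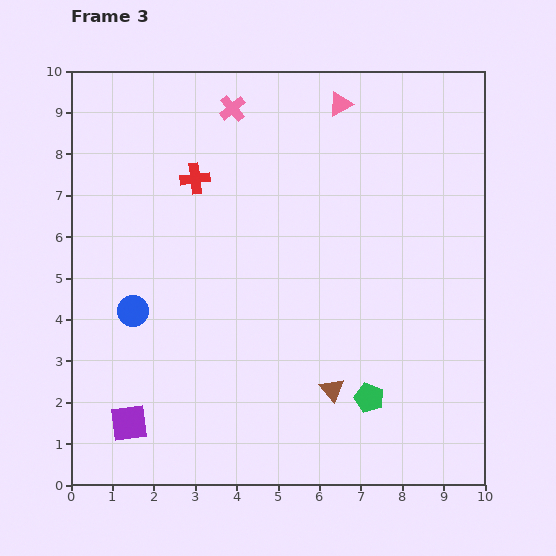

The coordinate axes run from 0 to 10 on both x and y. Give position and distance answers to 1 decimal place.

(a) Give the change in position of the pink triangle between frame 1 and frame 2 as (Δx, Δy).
(-3.8, 1.1)

The pink triangle was at (6.5, 7.0) in frame 1 and (2.7, 8.1) in frame 2.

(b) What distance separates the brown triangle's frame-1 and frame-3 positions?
3.2

The brown triangle moved from (6.8, 5.5) to (6.3, 2.3), a distance of √(0.5² + 3.2²) ≈ 3.2.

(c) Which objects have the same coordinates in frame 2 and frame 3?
the green pentagon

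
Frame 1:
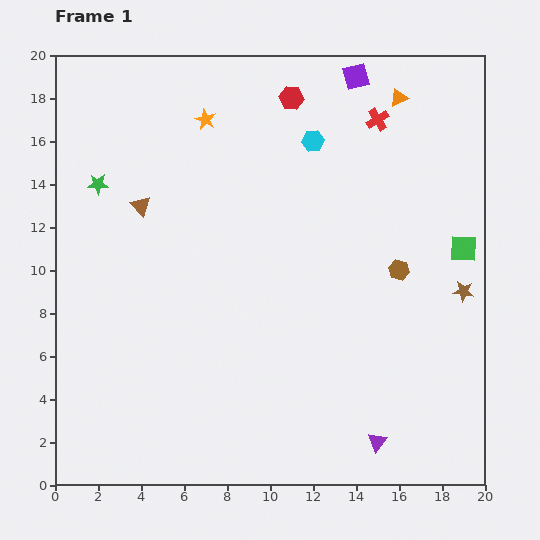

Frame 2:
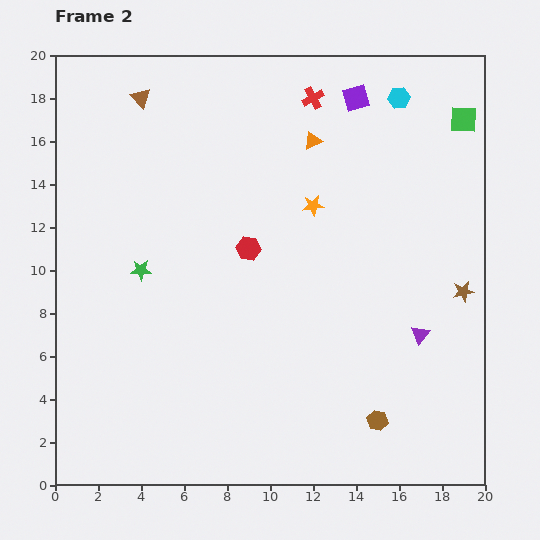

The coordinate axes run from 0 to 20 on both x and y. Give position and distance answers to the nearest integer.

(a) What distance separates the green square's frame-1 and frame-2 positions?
6

The green square moved from (19, 11) to (19, 17), a distance of √(0² + 6²) ≈ 6.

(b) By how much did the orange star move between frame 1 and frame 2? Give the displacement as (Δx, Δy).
(5, -4)

The orange star was at (7, 17) in frame 1 and (12, 13) in frame 2.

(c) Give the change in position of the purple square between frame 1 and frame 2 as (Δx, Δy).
(0, -1)

The purple square was at (14, 19) in frame 1 and (14, 18) in frame 2.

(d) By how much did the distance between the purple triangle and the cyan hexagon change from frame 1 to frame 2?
-3

Distance in frame 1: 14. Distance in frame 2: 11.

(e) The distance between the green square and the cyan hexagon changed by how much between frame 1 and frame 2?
-6

Distance in frame 1: 9. Distance in frame 2: 3.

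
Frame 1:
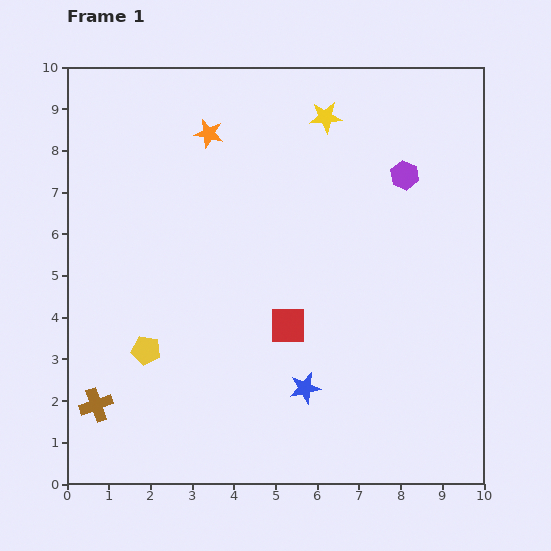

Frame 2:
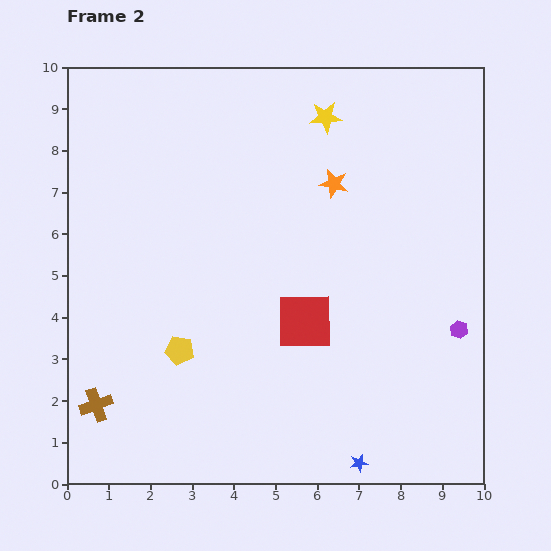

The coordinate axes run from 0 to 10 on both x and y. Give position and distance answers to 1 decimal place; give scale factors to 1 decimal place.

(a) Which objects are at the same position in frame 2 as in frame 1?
the yellow star, the brown cross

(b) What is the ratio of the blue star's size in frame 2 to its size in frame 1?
0.6×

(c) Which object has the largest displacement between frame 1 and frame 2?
the purple hexagon

(moved 3.9; next 3.2)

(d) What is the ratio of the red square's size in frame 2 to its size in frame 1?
1.6×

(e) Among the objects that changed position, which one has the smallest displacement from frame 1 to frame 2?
the red square

(moved 0.4)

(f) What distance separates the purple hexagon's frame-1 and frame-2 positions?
3.9

The purple hexagon moved from (8.1, 7.4) to (9.4, 3.7), a distance of √(1.3² + 3.7²) ≈ 3.9.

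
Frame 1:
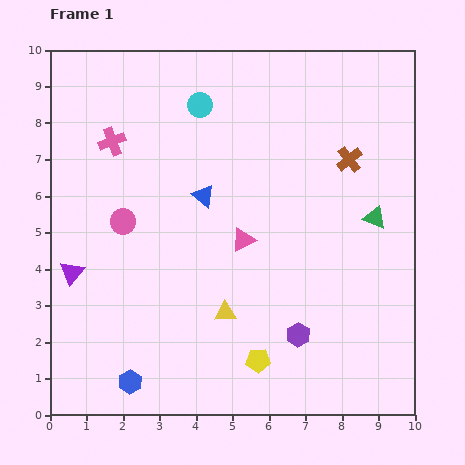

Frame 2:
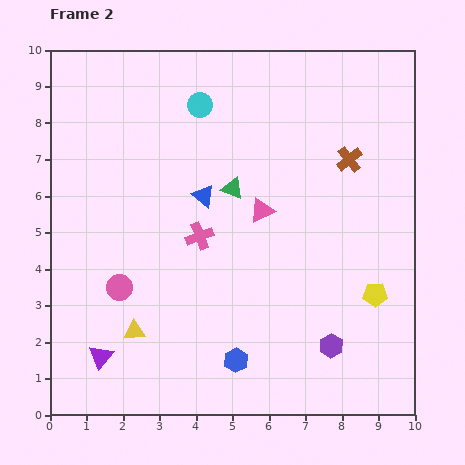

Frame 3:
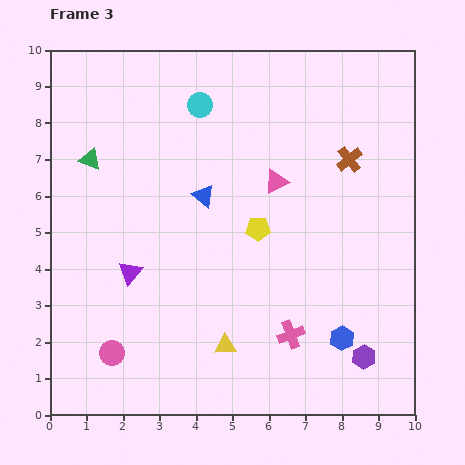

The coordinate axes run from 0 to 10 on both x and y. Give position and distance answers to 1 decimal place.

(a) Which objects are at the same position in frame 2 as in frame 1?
the blue triangle, the brown cross, the cyan circle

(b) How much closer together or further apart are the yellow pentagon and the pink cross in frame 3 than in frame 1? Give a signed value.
-4.2

Distance in frame 1: 7.2. Distance in frame 3: 3.0.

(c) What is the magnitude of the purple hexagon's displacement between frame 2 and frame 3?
0.9

The purple hexagon moved from (7.7, 1.9) to (8.6, 1.6), a distance of √(0.9² + 0.3²) ≈ 0.9.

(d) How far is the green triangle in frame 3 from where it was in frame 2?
4.0

The green triangle moved from (5.0, 6.2) to (1.1, 7.0), a distance of √(3.9² + 0.8²) ≈ 4.0.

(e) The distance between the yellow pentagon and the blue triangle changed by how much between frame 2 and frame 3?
-3.7

Distance in frame 2: 5.4. Distance in frame 3: 1.7.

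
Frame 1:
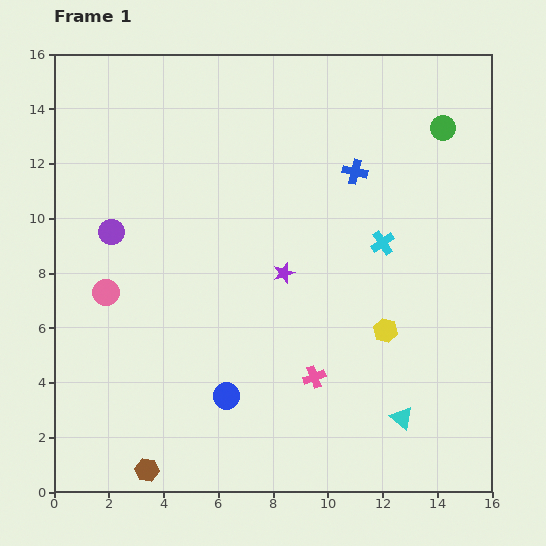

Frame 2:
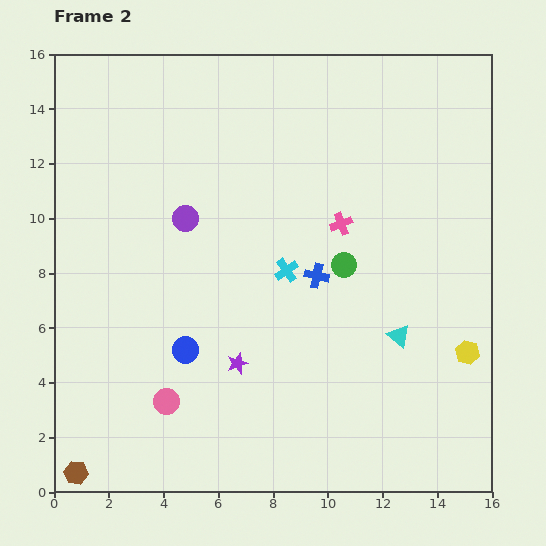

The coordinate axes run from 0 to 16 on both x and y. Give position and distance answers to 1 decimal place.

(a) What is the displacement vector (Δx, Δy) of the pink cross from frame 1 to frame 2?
(1.0, 5.6)

The pink cross was at (9.5, 4.2) in frame 1 and (10.5, 9.8) in frame 2.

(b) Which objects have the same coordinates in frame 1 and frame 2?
none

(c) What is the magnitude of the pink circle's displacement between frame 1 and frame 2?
4.6

The pink circle moved from (1.9, 7.3) to (4.1, 3.3), a distance of √(2.2² + 4.0²) ≈ 4.6.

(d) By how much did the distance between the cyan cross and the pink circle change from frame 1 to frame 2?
-3.8

Distance in frame 1: 10.3. Distance in frame 2: 6.5.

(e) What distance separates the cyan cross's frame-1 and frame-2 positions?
3.6

The cyan cross moved from (12.0, 9.1) to (8.5, 8.1), a distance of √(3.5² + 1.0²) ≈ 3.6.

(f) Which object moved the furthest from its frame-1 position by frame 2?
the green circle

(moved 6.2; next 5.7)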